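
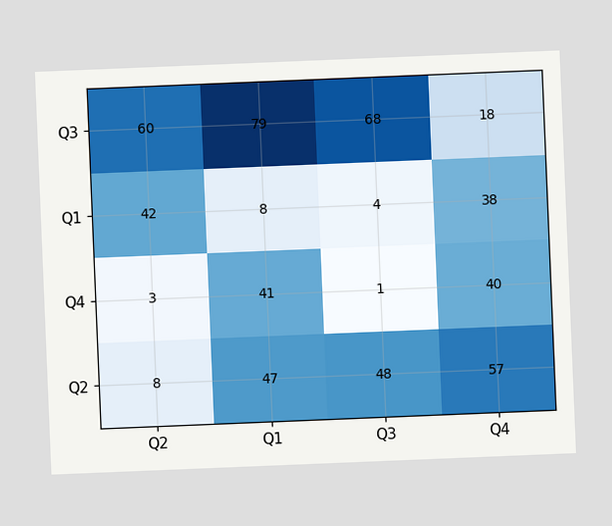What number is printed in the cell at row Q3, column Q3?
68

The chart is tilted about 2° counter-clockwise. The (Q3, Q3) cell reads 68.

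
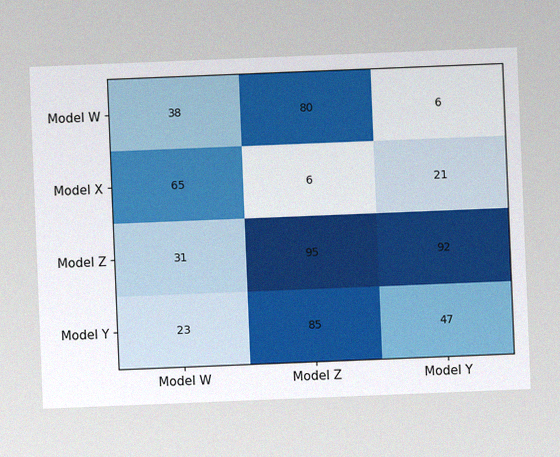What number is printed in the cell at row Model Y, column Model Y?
47

The chart is tilted about 2° counter-clockwise, with some photo noise. The (Model Y, Model Y) cell reads 47.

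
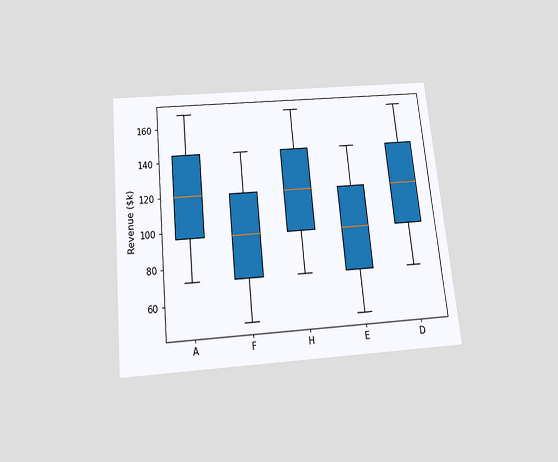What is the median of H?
$120k

The chart is tilted about 6° counter-clockwise and viewed slightly from below. The median line in the H box sits at $120k.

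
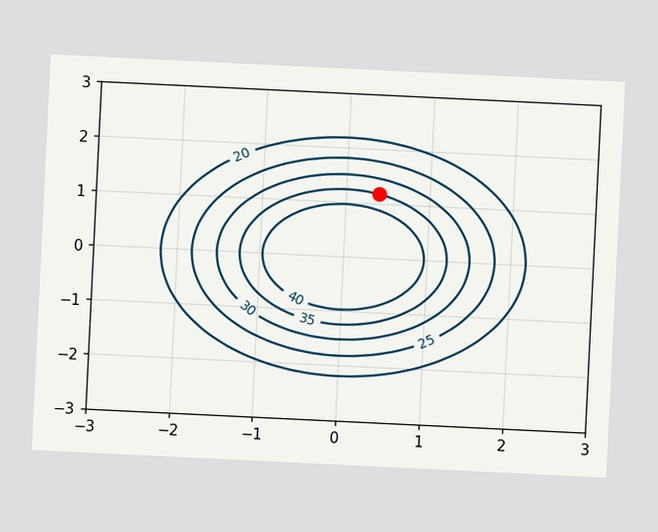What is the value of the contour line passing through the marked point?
The chart is tilted about 3° clockwise. The marked point sits on the contour labelled 35.

35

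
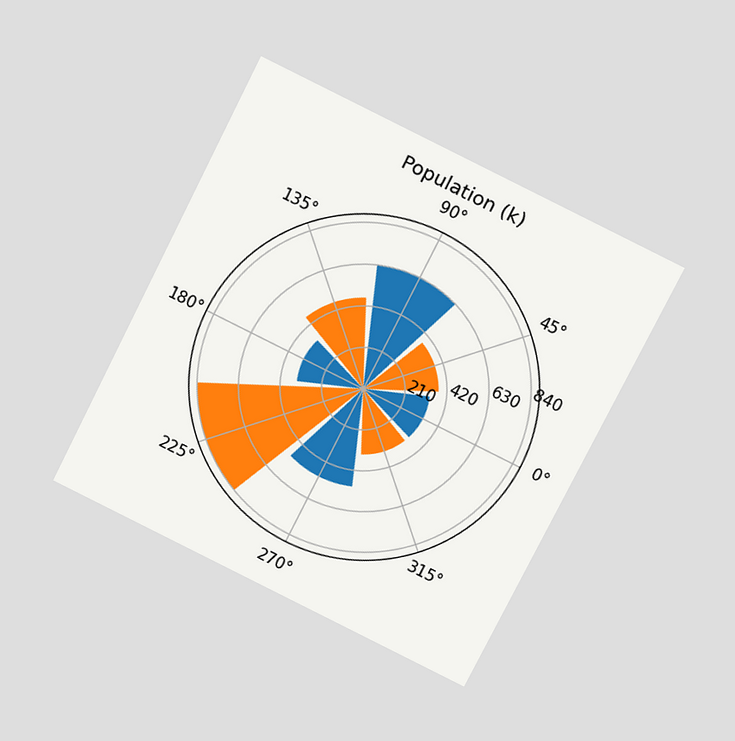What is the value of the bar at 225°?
The chart is tilted about 27° clockwise and viewed slightly from above. The bar at 225° reaches 840k on the radial axis.

840k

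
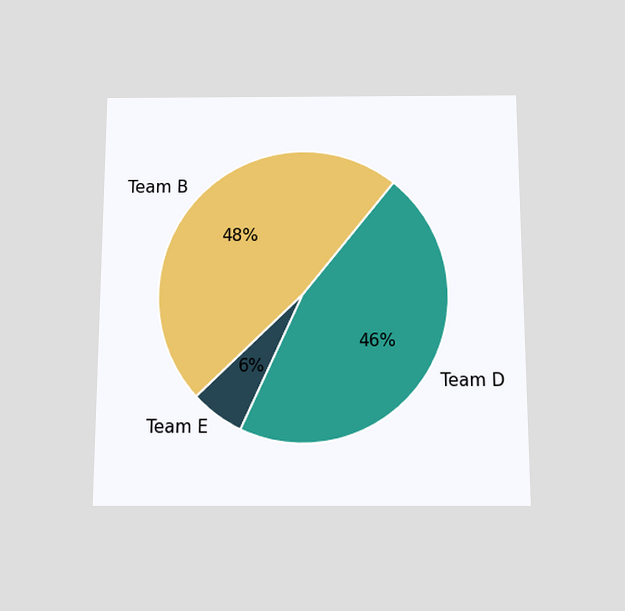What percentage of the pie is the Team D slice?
46%

The chart is viewed slightly from below. The Team D slice takes up 46% of the pie.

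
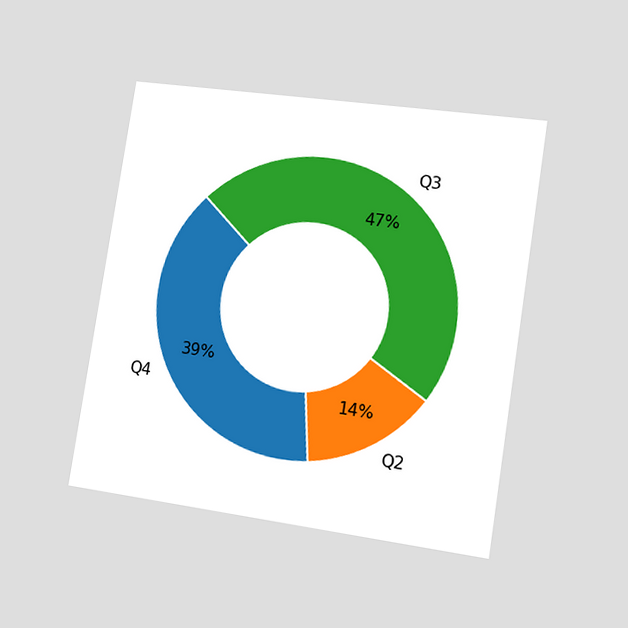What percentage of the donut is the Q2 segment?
The chart is tilted about 9° clockwise and viewed slightly from the right. The Q2 segment takes up 14% of the ring.

14%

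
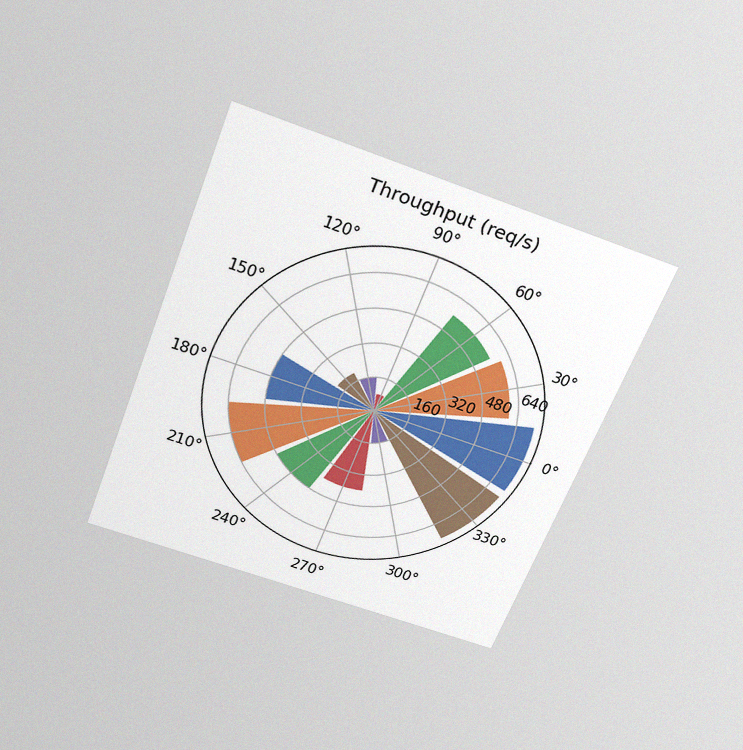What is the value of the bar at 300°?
160req/s

The chart is tilted about 21° clockwise and viewed slightly from above, with some photo noise. The bar at 300° reaches 160req/s on the radial axis.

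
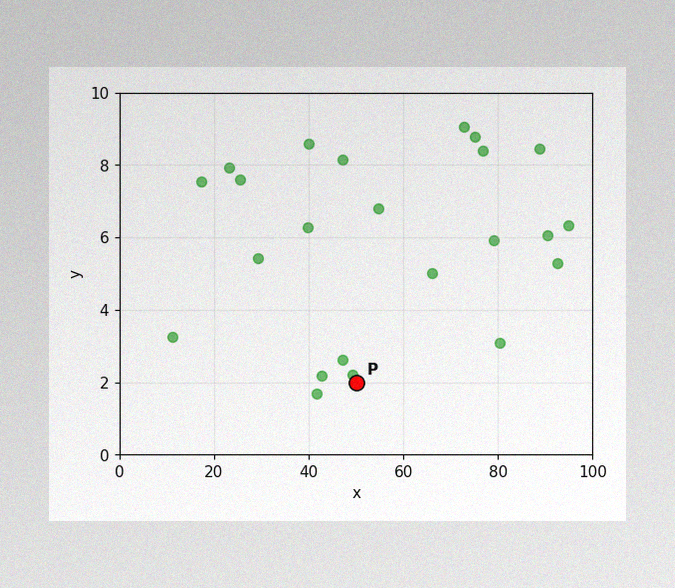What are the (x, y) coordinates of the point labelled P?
(50, 2)

The image has some photo noise and uneven lighting. Following the gridlines from P to each axis, P sits at (50, 2).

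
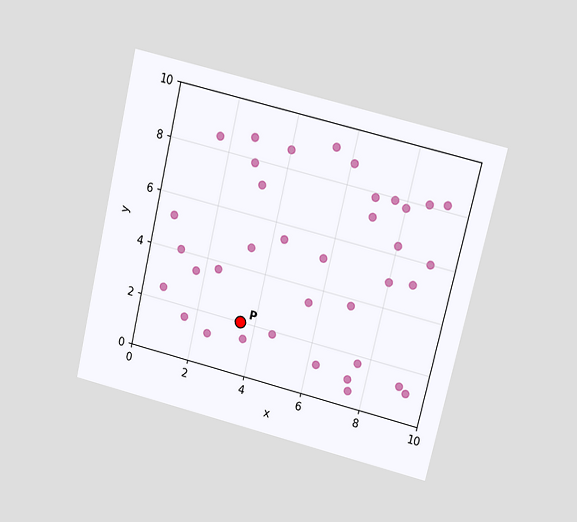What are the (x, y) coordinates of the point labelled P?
The chart is tilted about 13° clockwise and viewed at a slight angle. Following the gridlines from P to each axis, P sits at (3.5, 2).

(3.5, 2)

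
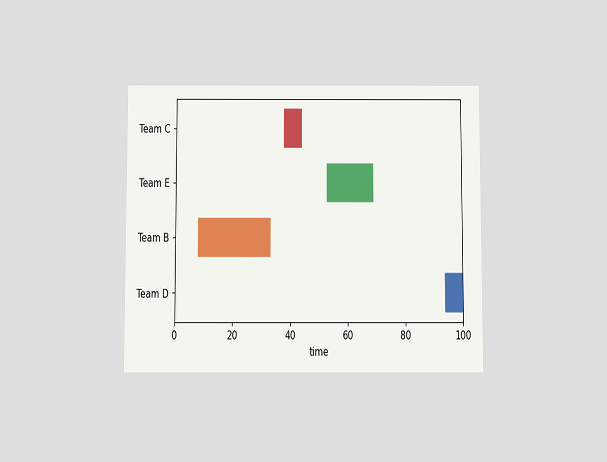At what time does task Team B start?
8

The chart is viewed slightly from below. The Team B bar begins at t=8.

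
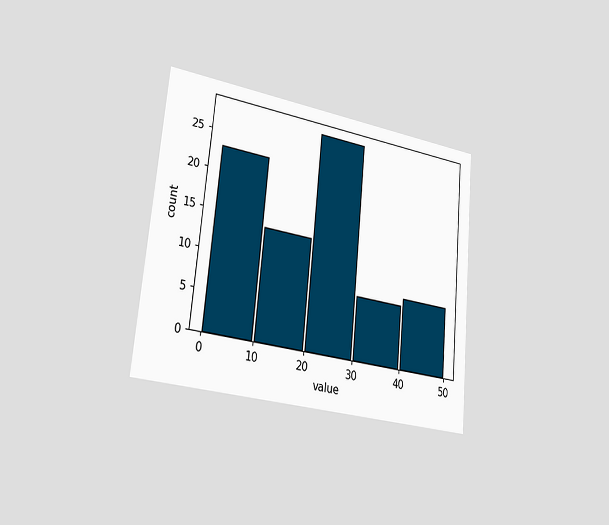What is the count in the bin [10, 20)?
The chart is tilted about 5° clockwise and viewed slightly from the left. The [10, 20) bin has height 14.

14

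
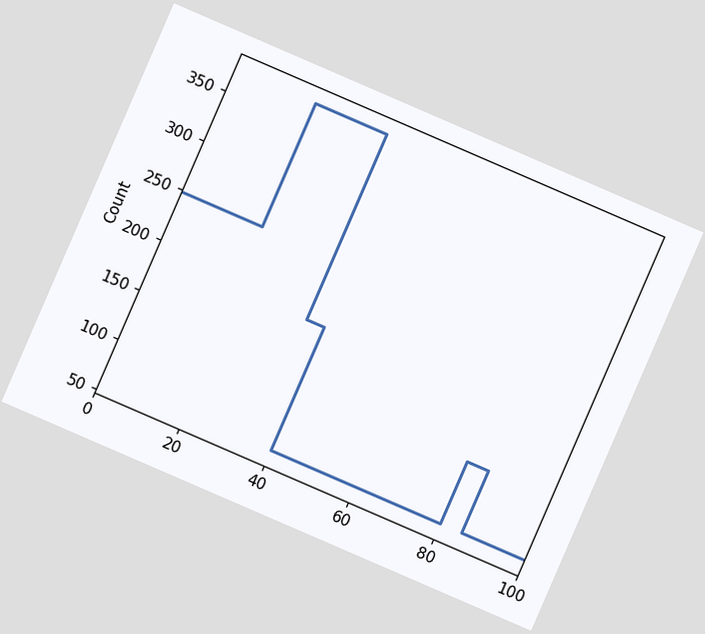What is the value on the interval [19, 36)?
372

The chart is tilted about 23° clockwise. On [19, 36) the step sits at 372.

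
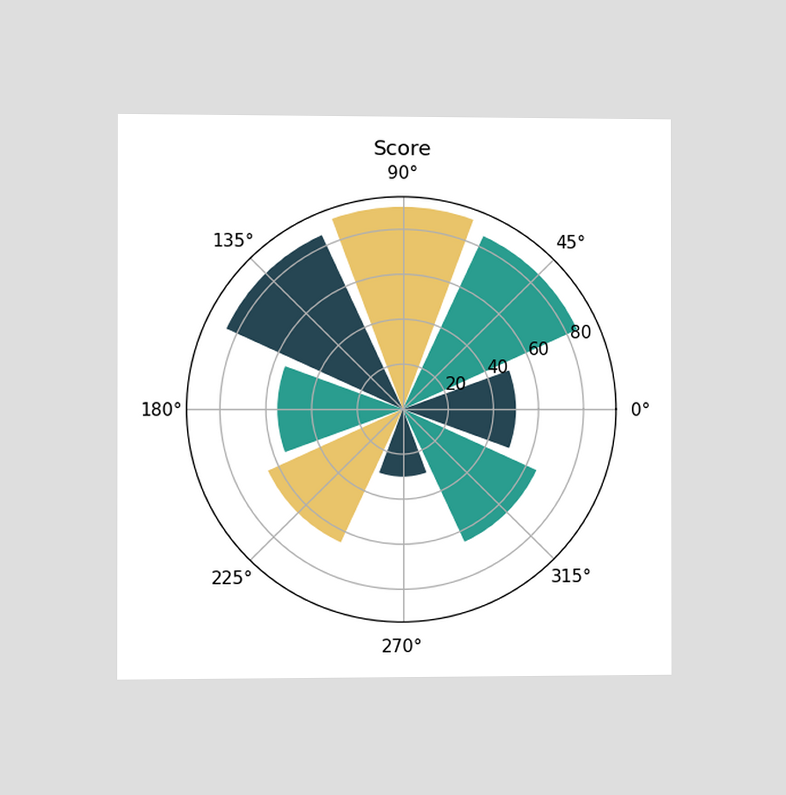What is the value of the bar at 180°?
The chart is viewed slightly from the left. The bar at 180° reaches 55 on the radial axis.

55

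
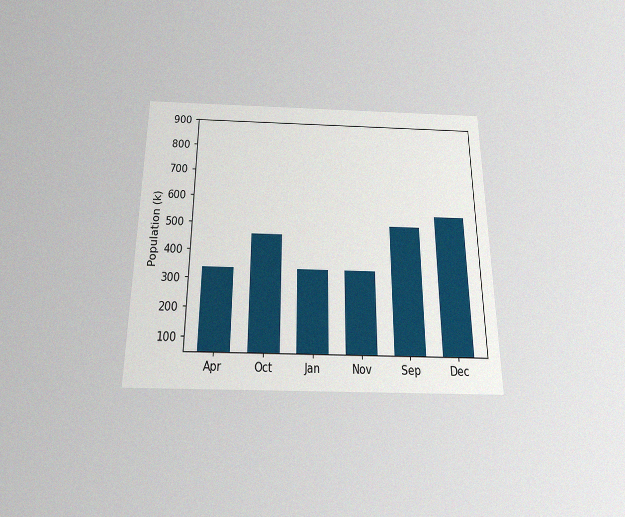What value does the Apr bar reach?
336k

The chart is viewed slightly from below, with some photo noise. Reading along the chart's y-axis, the Apr bar reaches 336k.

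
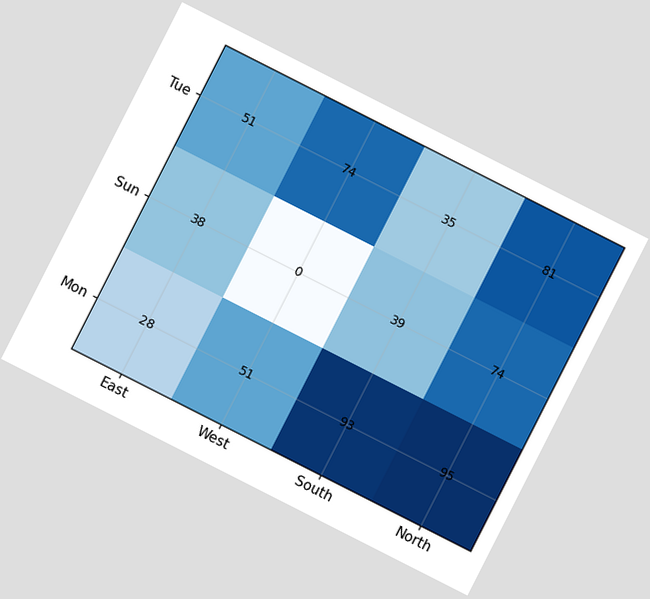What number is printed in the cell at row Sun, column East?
The chart is tilted about 27° clockwise. The (Sun, East) cell reads 38.

38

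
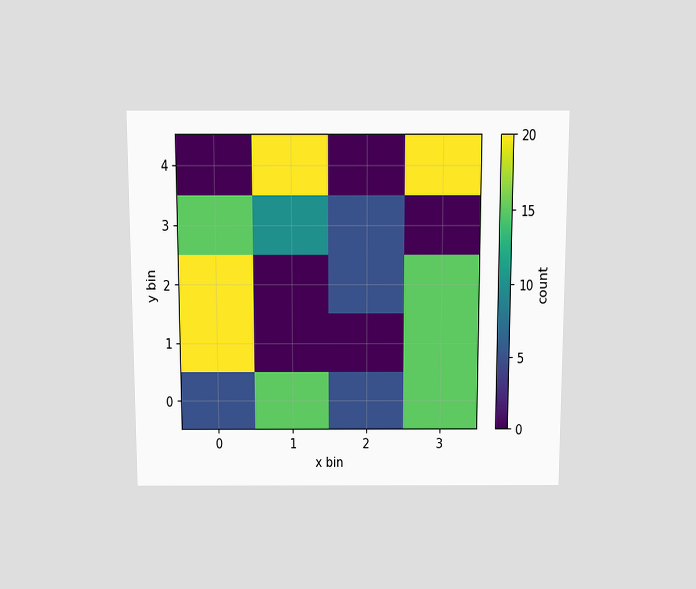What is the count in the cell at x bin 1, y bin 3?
The chart is viewed slightly from above. Matching the cell (1, 3) against the colorbar gives 10.

10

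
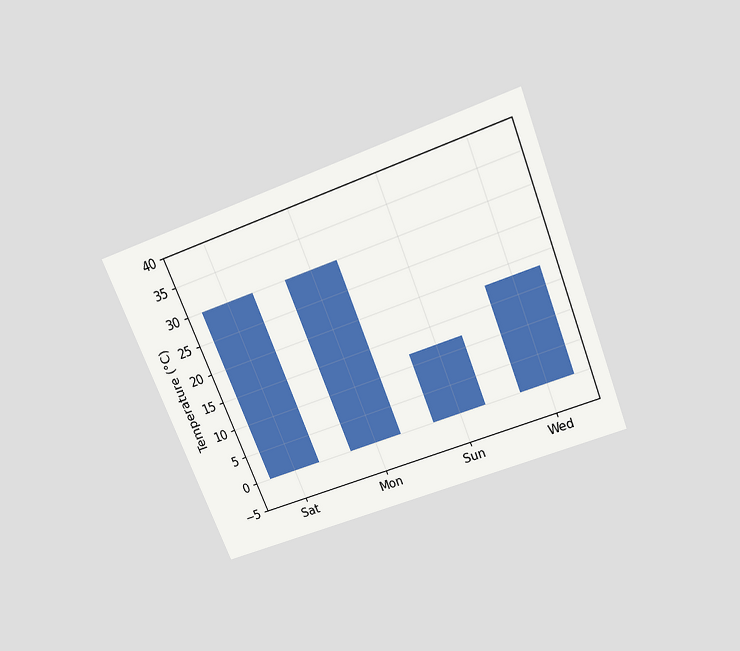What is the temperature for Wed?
The chart is tilted about 22° counter-clockwise and viewed slightly from above. Reading along the chart's y-axis, the Wed bar reaches 18°C.

18°C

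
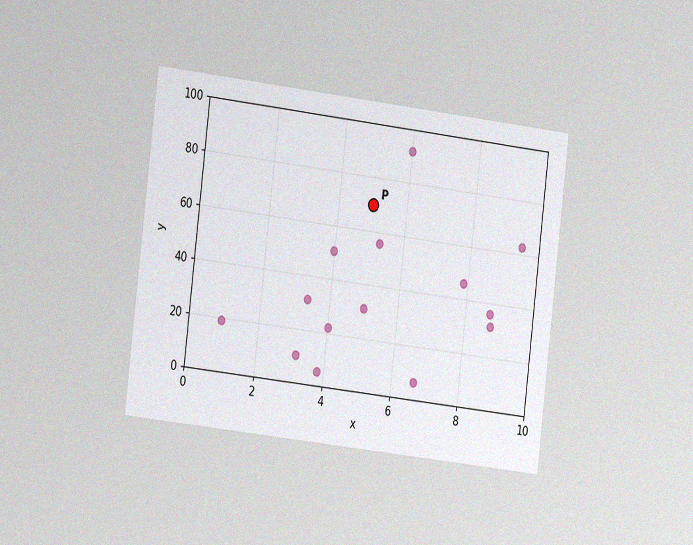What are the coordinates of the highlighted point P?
(5, 70)

The chart is tilted about 7° clockwise and viewed slightly from the left, with some photo noise. Following the gridlines from P to each axis, P sits at (5, 70).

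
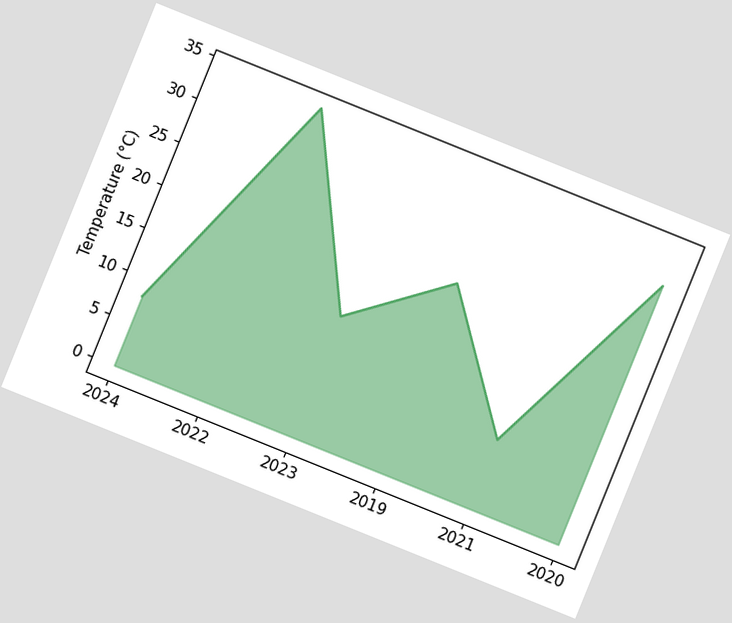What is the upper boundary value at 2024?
8°C

The chart is tilted about 22° clockwise. At 2024 the upper boundary is at 8°C.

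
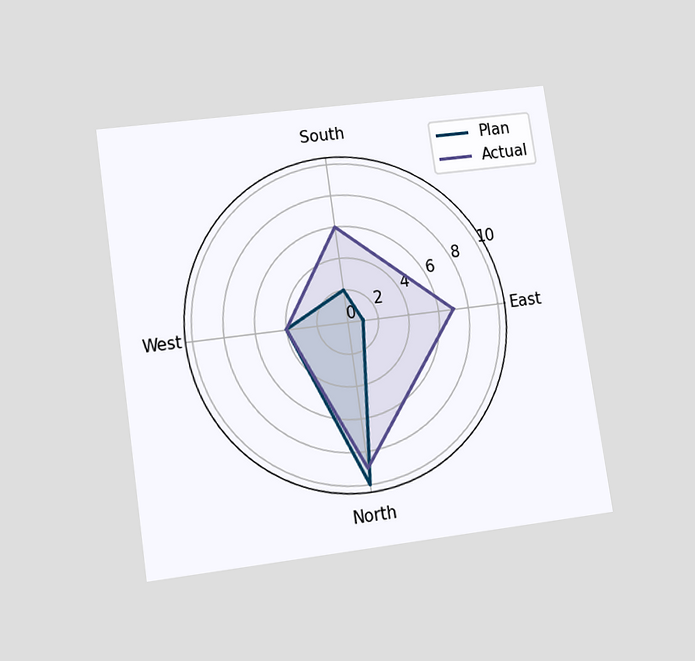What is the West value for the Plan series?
4

The chart is tilted about 8° counter-clockwise and viewed slightly from below. On the West axis, Plan reaches 4.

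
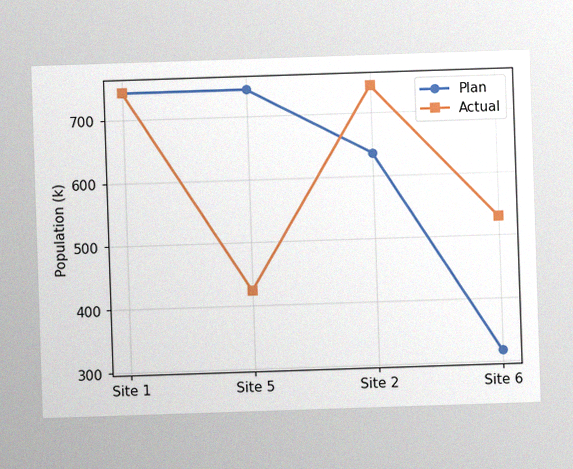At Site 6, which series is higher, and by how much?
The image has some photo noise and uneven lighting. At Site 6, Actual sits above the other line by 212k.

Actual, by 212k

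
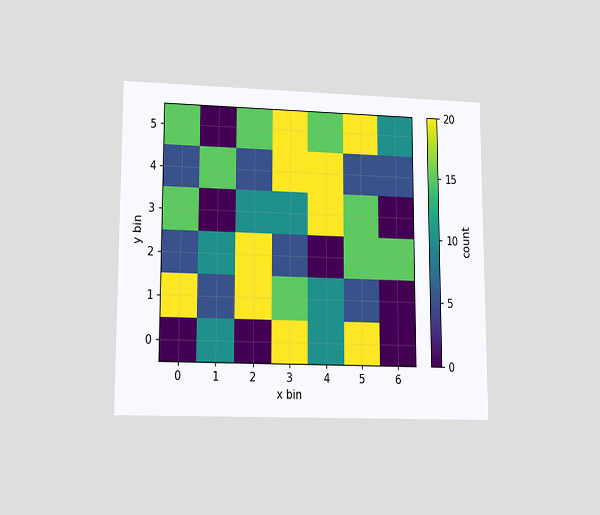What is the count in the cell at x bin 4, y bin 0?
The chart is viewed at a slight angle. Matching the cell (4, 0) against the colorbar gives 10.

10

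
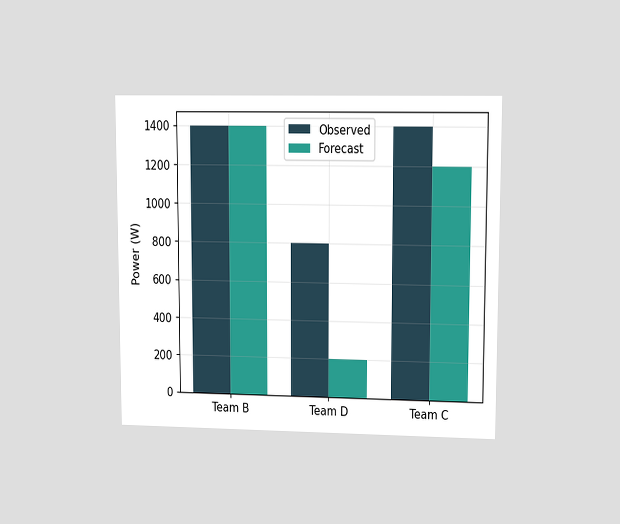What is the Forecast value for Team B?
The chart is viewed at a slight angle. The Forecast bar at Team B reaches 1400W on the y-axis.

1400W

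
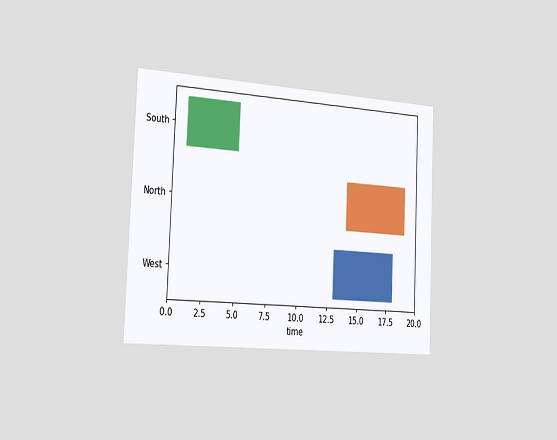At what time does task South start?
1

The chart is tilted about 2° clockwise and viewed slightly from the left. The South bar begins at t=1.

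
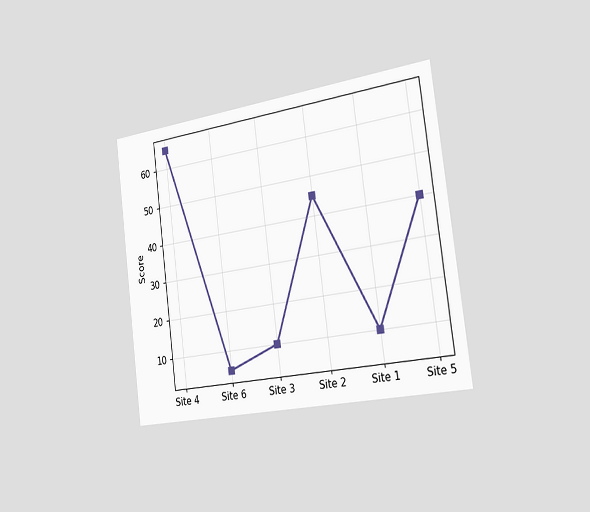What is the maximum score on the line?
The chart is tilted about 7° counter-clockwise and viewed slightly from the right. The highest point is at Site 4, and reading across to the y-axis gives 65.

65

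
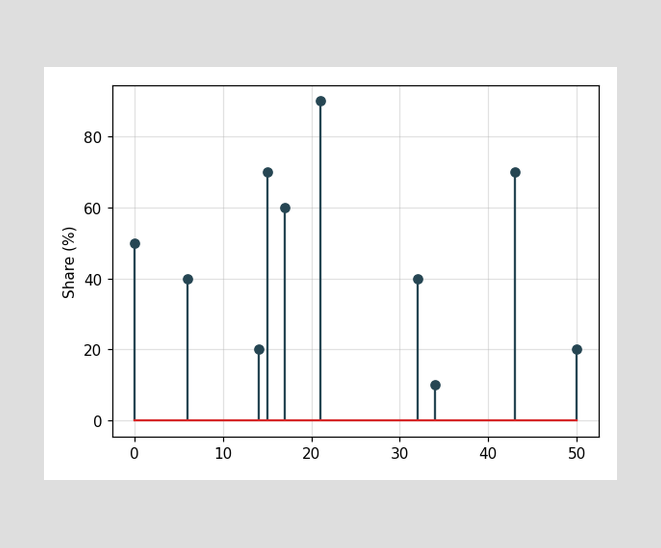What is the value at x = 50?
The stem at x=50 reaches 20%.

20%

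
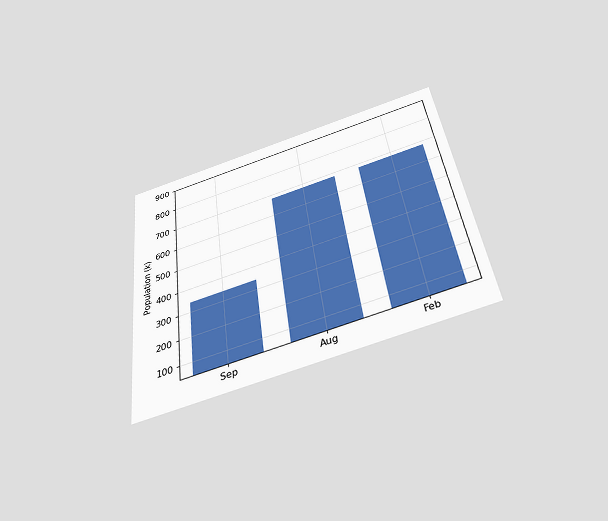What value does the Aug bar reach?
The chart is tilted about 7° counter-clockwise and viewed slightly from below. Reading along the chart's y-axis, the Aug bar reaches 680k.

680k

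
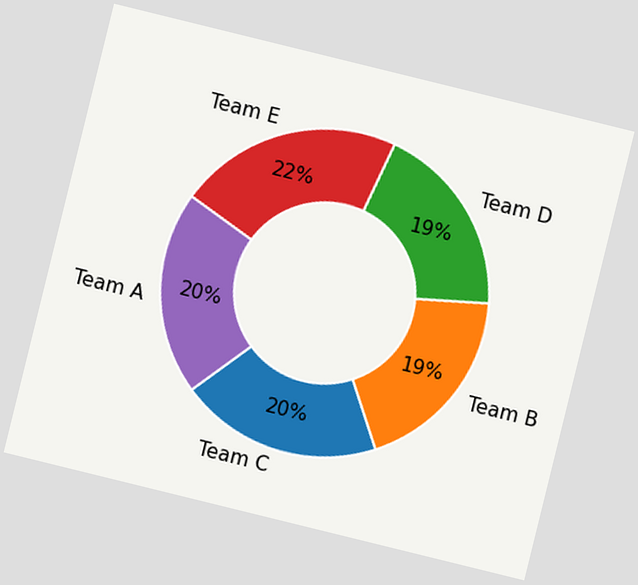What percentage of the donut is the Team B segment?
19%

The chart is tilted about 14° clockwise. The Team B segment takes up 19% of the ring.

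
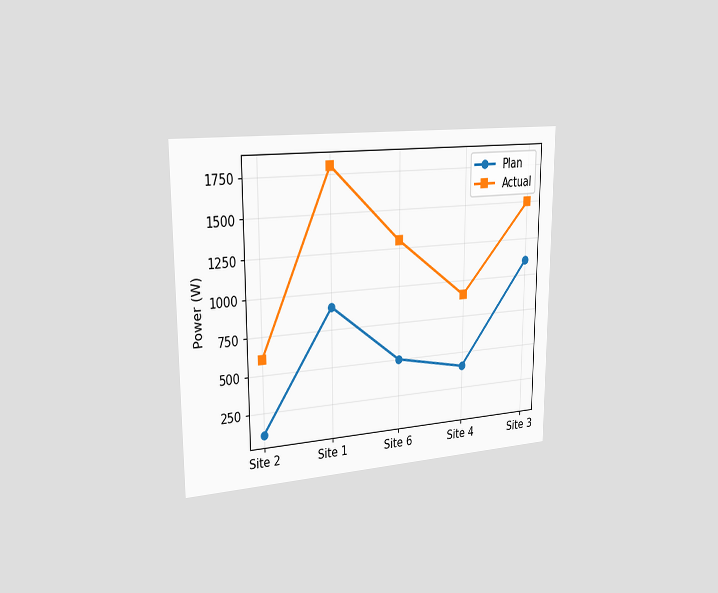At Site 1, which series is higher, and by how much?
Actual, by 900W

The chart is viewed slightly from the left. At Site 1, Actual sits above the other line by 900W.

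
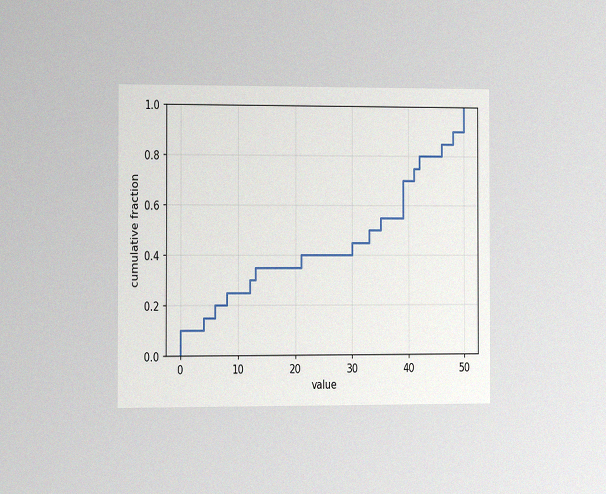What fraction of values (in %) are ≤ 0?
The chart is viewed at a slight angle, with some photo noise. At x=0 the ECDF step is at 10%.

10%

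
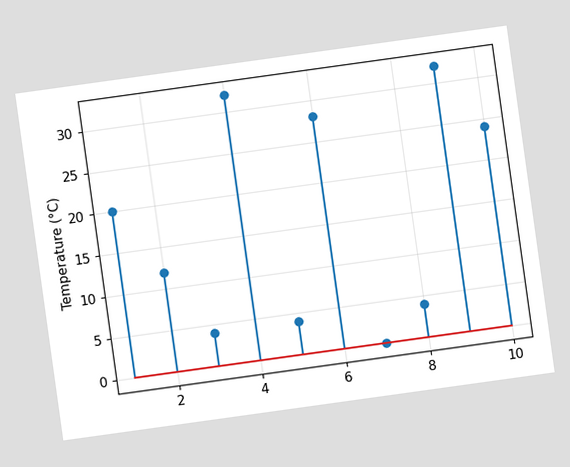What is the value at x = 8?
The chart is tilted about 8° counter-clockwise. The stem at x=8 reaches 4°C.

4°C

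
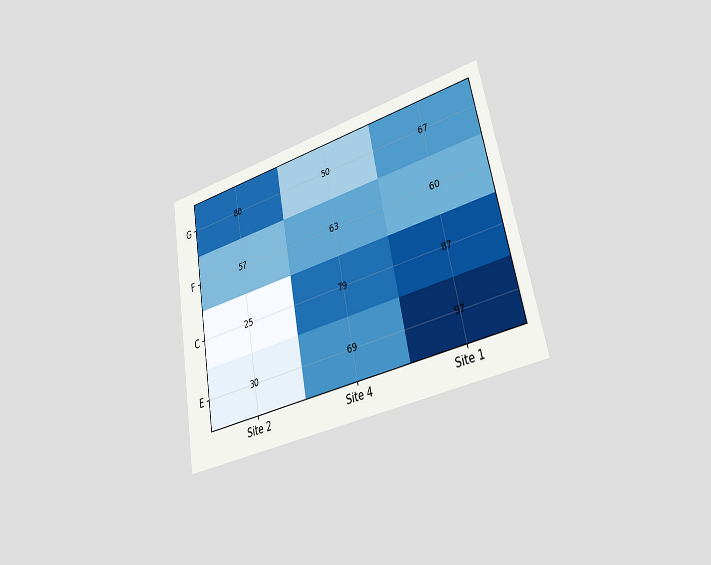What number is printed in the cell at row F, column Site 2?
The chart is tilted about 11° counter-clockwise and viewed slightly from the right. The (F, Site 2) cell reads 57.

57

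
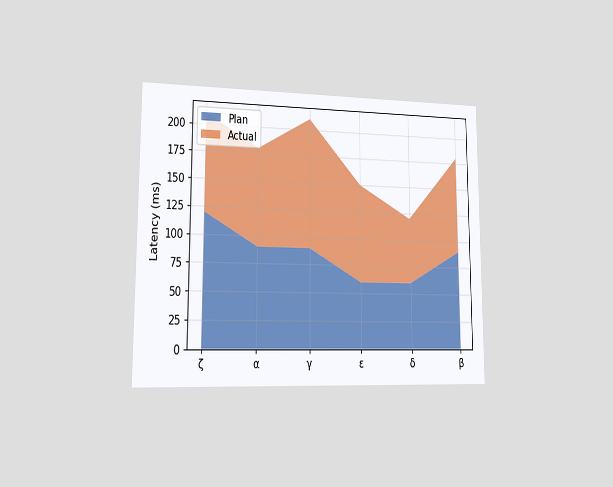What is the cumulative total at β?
The chart is viewed slightly from the left. The stacked total at β reaches 180ms.

180ms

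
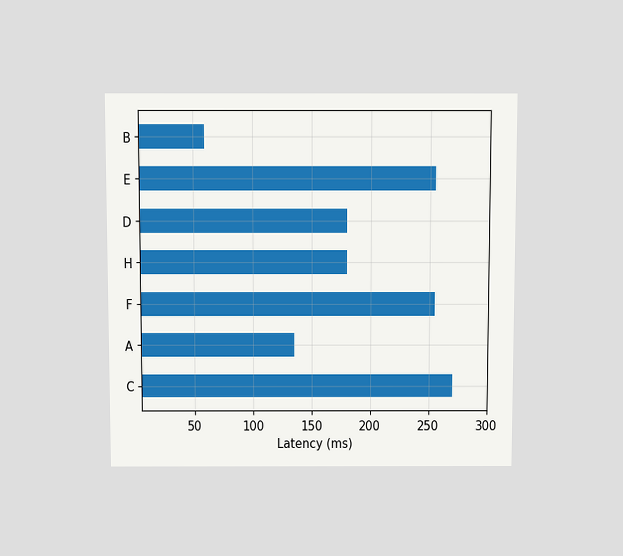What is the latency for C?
The chart is viewed slightly from above. Reading along the chart's x-axis, the C bar reaches 270ms.

270ms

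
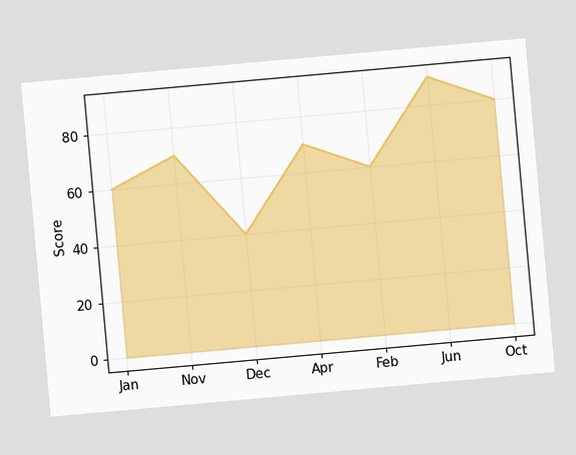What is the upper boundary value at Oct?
80

The chart is tilted about 5° counter-clockwise. At Oct the upper boundary is at 80.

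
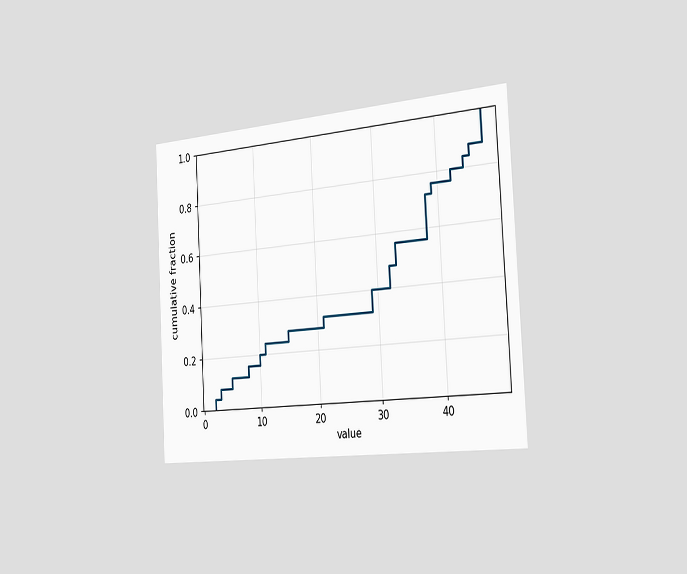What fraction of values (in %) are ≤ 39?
The chart is tilted about 3° counter-clockwise and viewed slightly from the right. At x=39 the ECDF step is at 76%.

76%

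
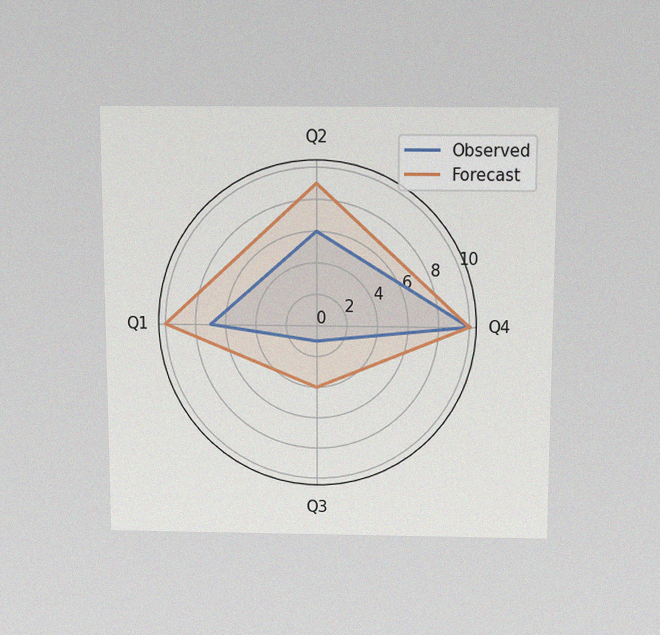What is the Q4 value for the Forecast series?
10

The chart is viewed slightly from above, with some photo noise. On the Q4 axis, Forecast reaches 10.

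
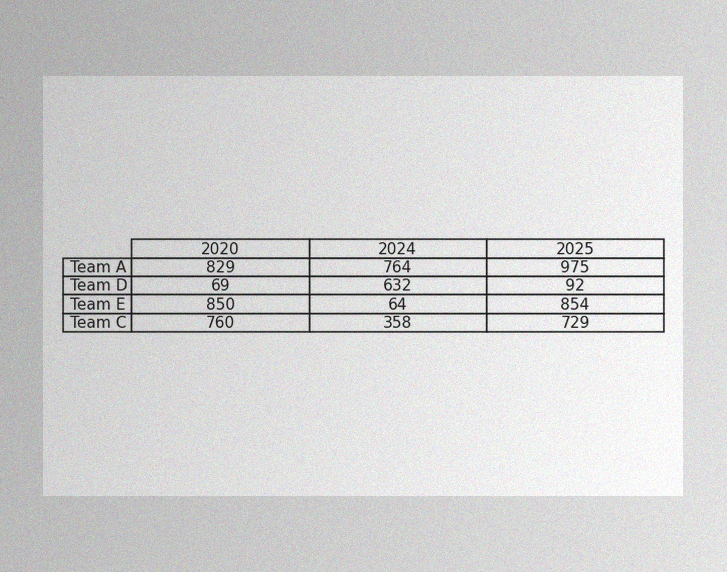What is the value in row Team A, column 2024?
The image has some photo noise and uneven lighting. The (Team A, 2024) cell reads 764.

764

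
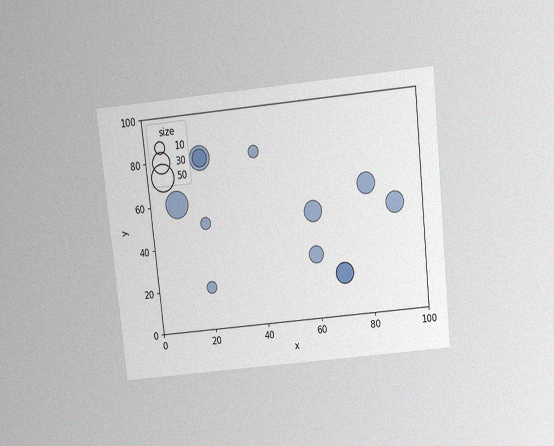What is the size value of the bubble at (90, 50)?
The chart is tilted about 6° counter-clockwise and viewed slightly from above, with some photo noise. Matching the bubble at (90, 50) against the size legend gives 30.

30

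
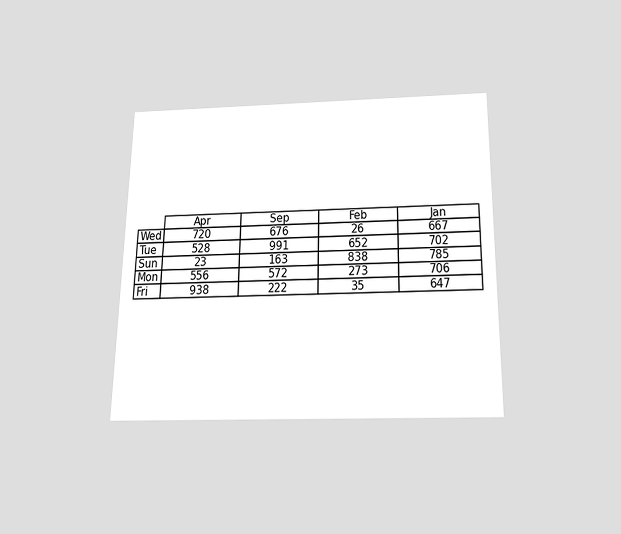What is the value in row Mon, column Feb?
273

The chart is viewed slightly from below. The (Mon, Feb) cell reads 273.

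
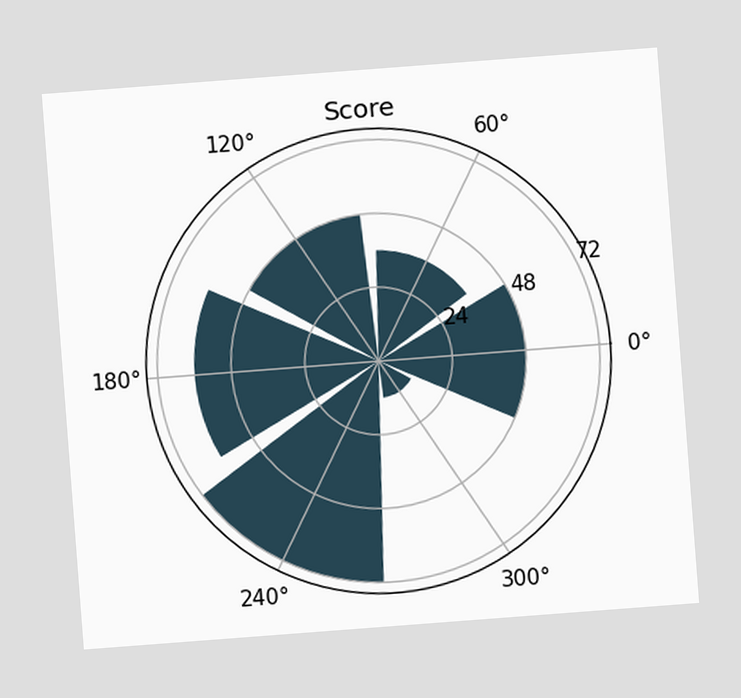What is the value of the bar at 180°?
The chart is tilted about 4° counter-clockwise. The bar at 180° reaches 60 on the radial axis.

60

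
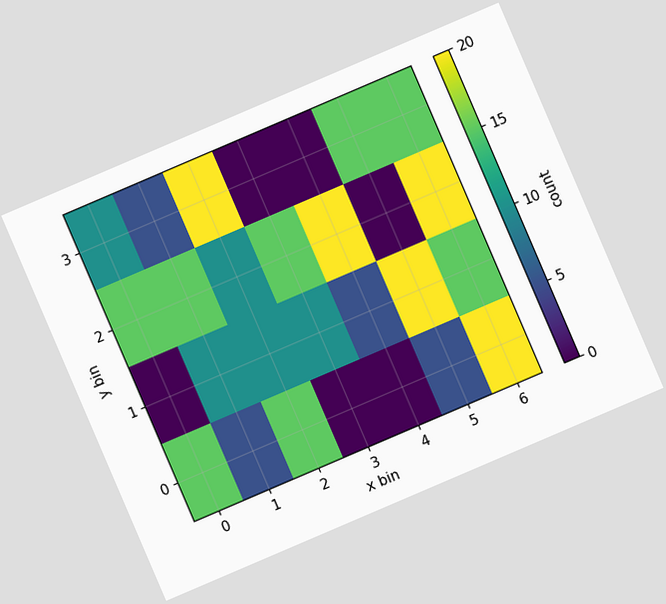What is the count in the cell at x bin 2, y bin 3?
The chart is tilted about 23° counter-clockwise. Matching the cell (2, 3) against the colorbar gives 20.

20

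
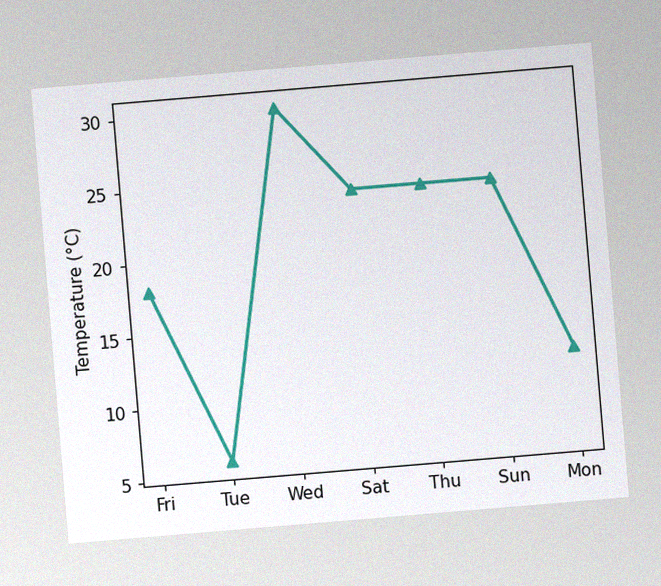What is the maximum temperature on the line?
30°C

The chart is tilted about 5° counter-clockwise, with some photo noise. The highest point is at Wed, and reading across to the y-axis gives 30°C.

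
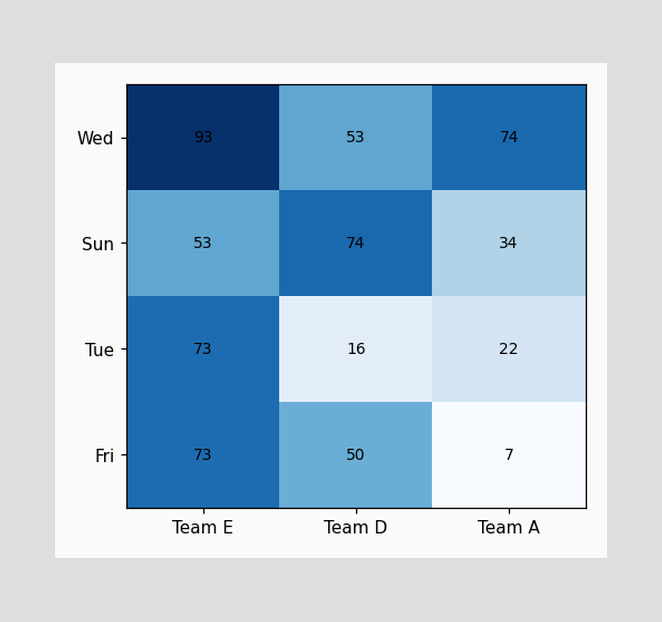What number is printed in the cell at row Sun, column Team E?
53

The (Sun, Team E) cell reads 53.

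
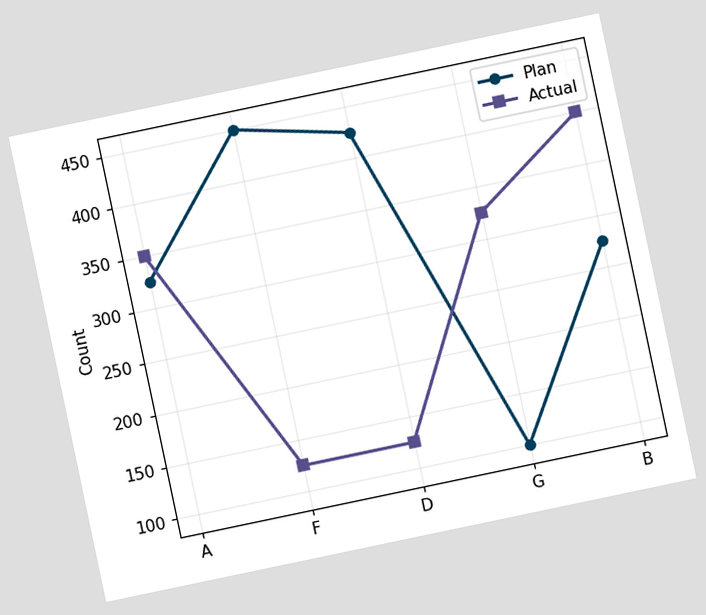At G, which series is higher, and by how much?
The chart is tilted about 12° counter-clockwise. At G, Actual sits above the other line by 225.

Actual, by 225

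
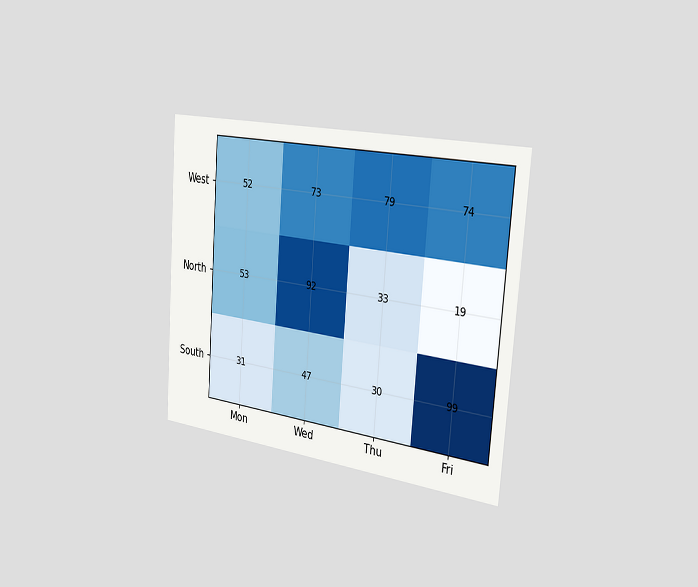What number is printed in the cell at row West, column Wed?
73

The chart is tilted about 4° clockwise and viewed slightly from the right. The (West, Wed) cell reads 73.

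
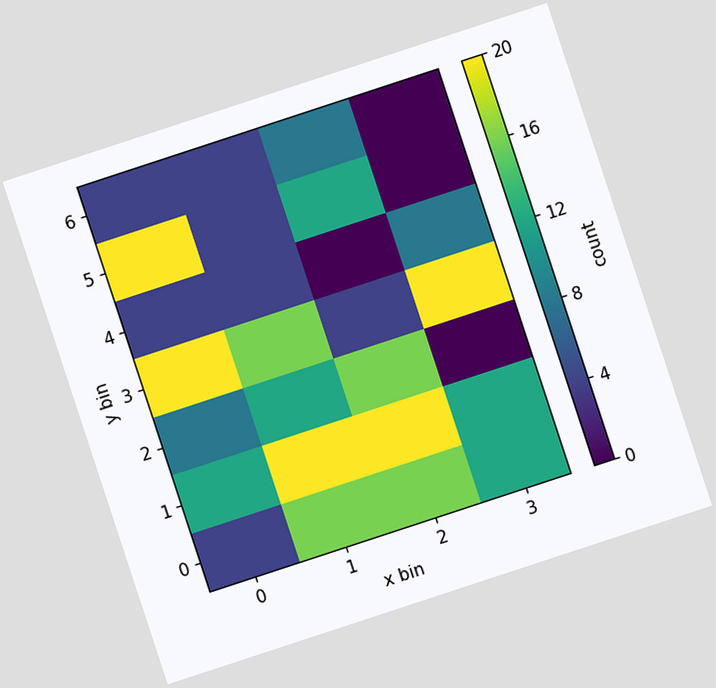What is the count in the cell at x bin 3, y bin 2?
The chart is tilted about 18° counter-clockwise. Matching the cell (3, 2) against the colorbar gives 0.

0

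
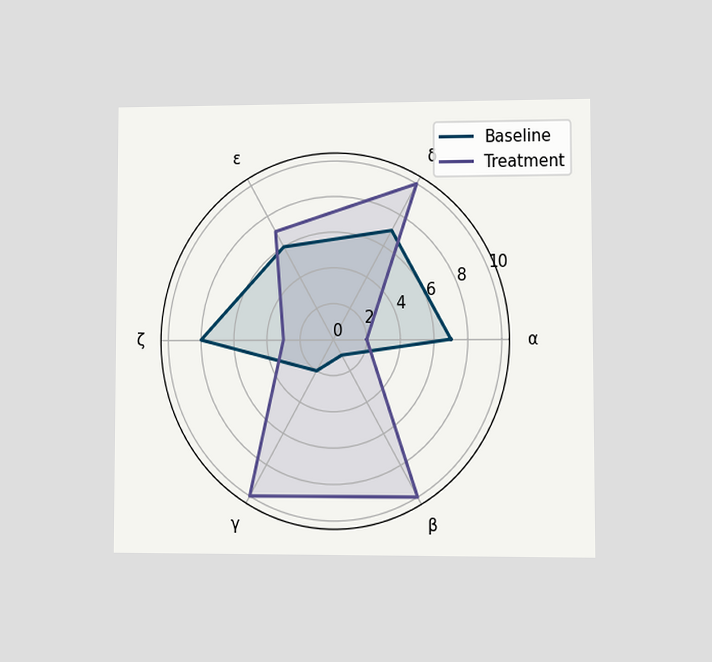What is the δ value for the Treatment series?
10

The chart is viewed at a slight angle. On the δ axis, Treatment reaches 10.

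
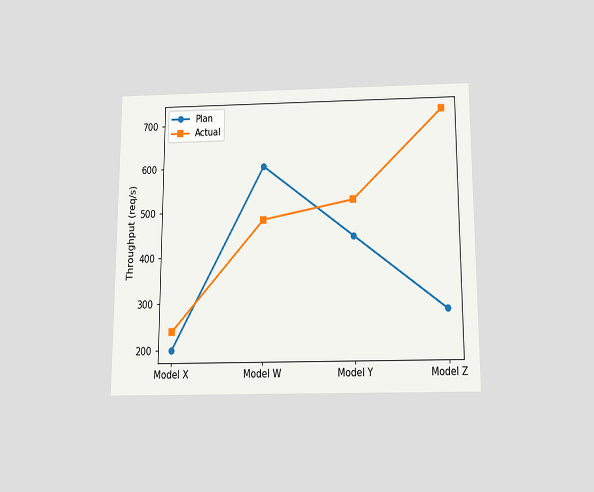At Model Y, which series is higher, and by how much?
The chart is viewed slightly from below. At Model Y, Actual sits above the other line by 80req/s.

Actual, by 80req/s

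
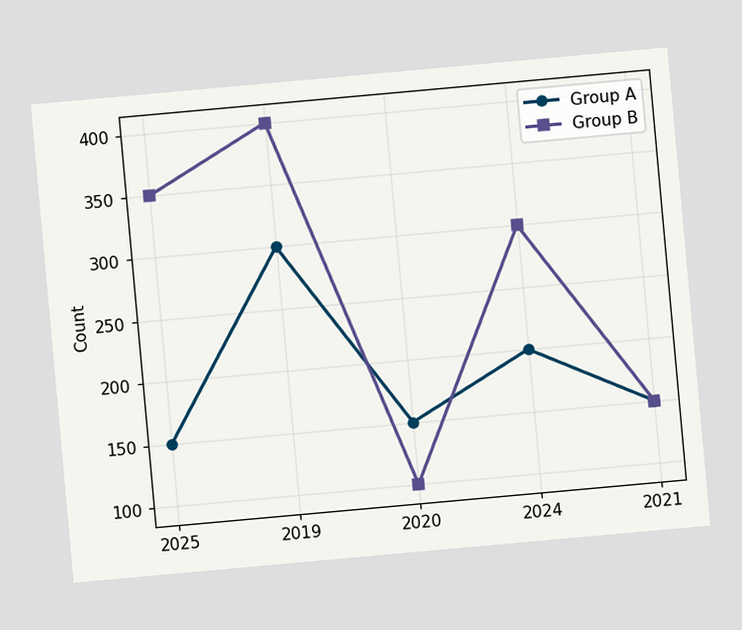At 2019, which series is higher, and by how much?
Group B, by 100

The chart is tilted about 5° counter-clockwise. At 2019, Group B sits above the other line by 100.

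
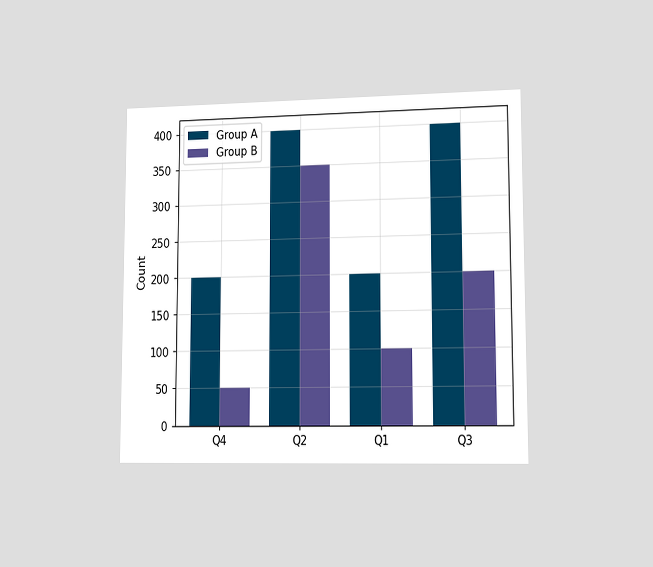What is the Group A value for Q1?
200

The chart is viewed slightly from the right. The Group A bar at Q1 reaches 200 on the y-axis.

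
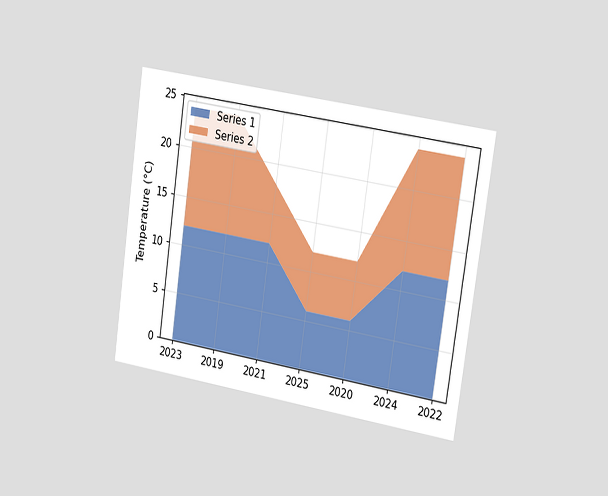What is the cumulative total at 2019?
The chart is tilted about 8° clockwise and viewed slightly from the right. The stacked total at 2019 reaches 24°C.

24°C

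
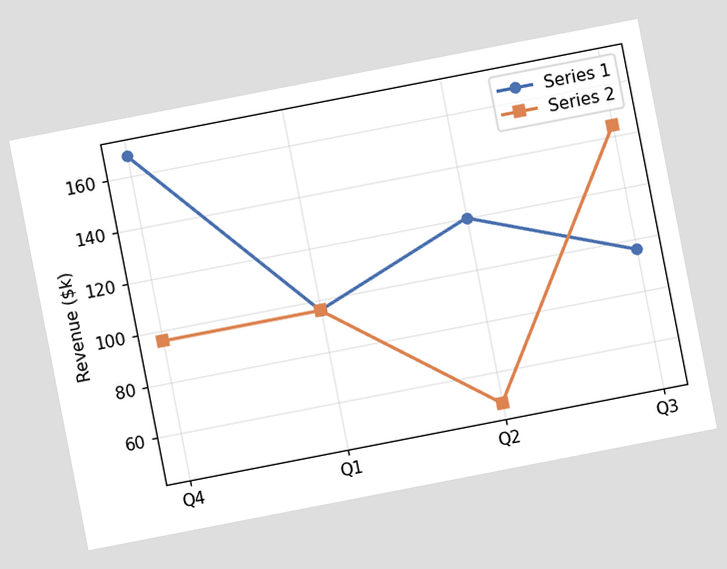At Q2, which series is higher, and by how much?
The chart is tilted about 11° counter-clockwise. At Q2, Series 1 sits above the other line by $72k.

Series 1, by $72k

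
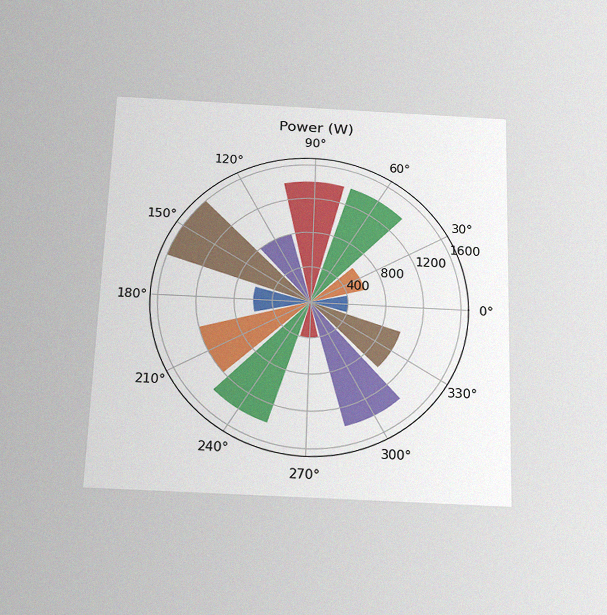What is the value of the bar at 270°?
400W

The chart is viewed slightly from below, with some photo noise. The bar at 270° reaches 400W on the radial axis.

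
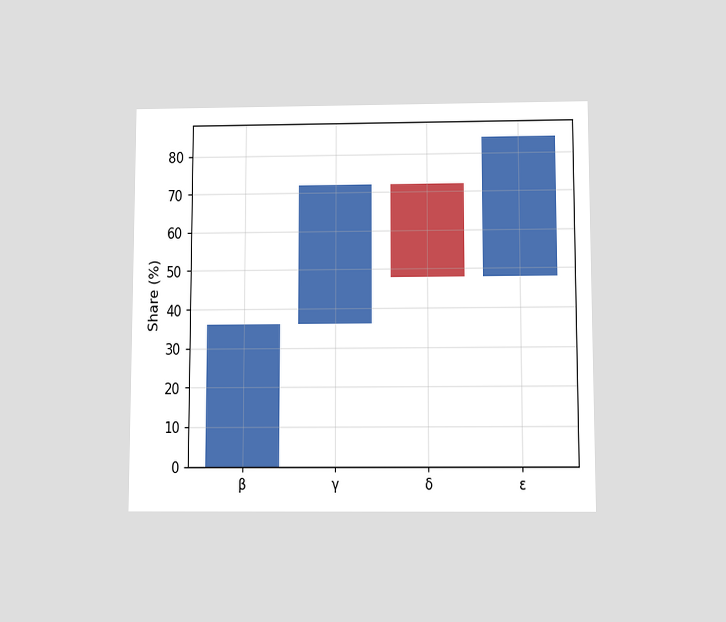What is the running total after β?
The chart is viewed slightly from below. After β the running total reaches 36%.

36%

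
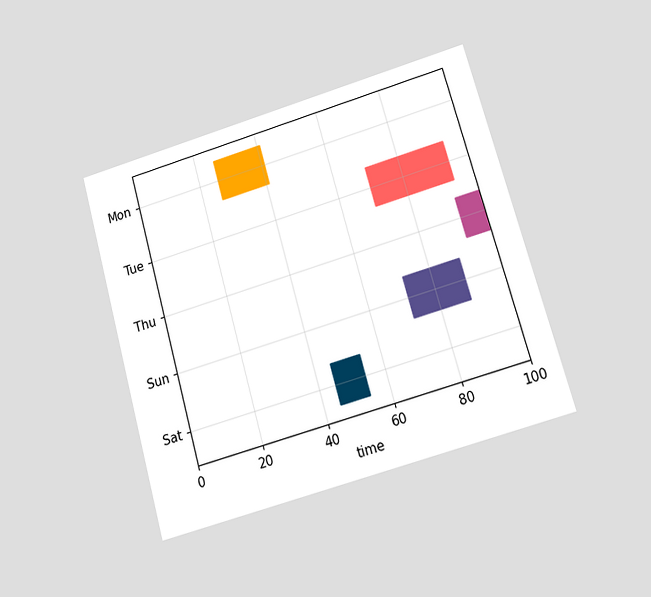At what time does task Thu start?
The chart is tilted about 16° counter-clockwise and viewed at a slight angle. The Thu bar begins at t=93.

93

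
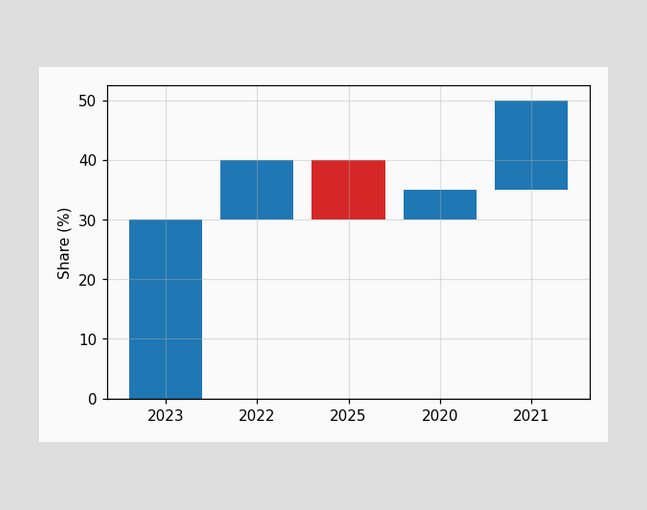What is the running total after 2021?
After 2021 the running total reaches 50%.

50%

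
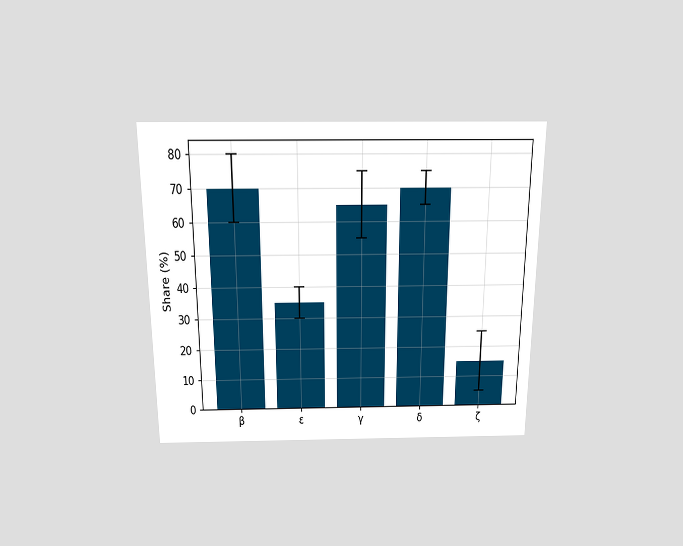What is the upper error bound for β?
80%

The chart is viewed slightly from above. The β bar's upper whisker reaches 80%.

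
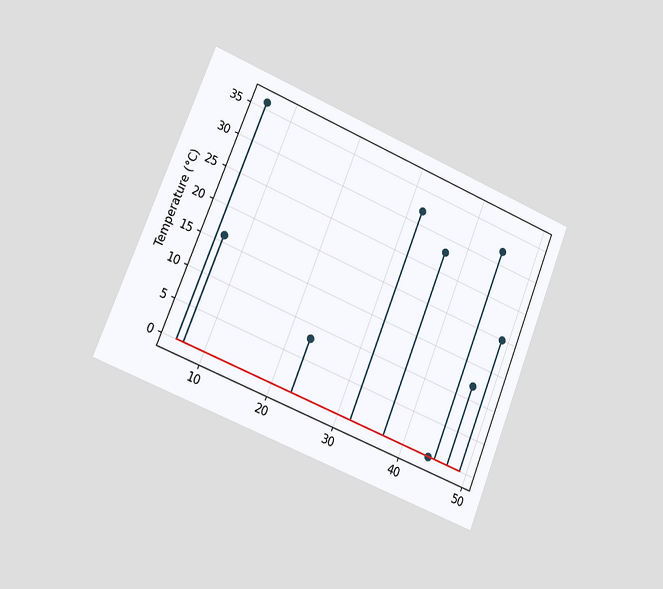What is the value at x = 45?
The chart is tilted about 22° clockwise and viewed slightly from the left. The stem at x=45 reaches 32°C.

32°C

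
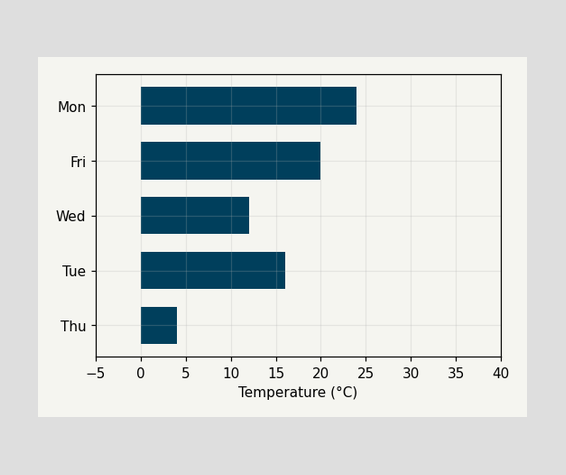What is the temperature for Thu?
Reading along the chart's x-axis, the Thu bar reaches 4°C.

4°C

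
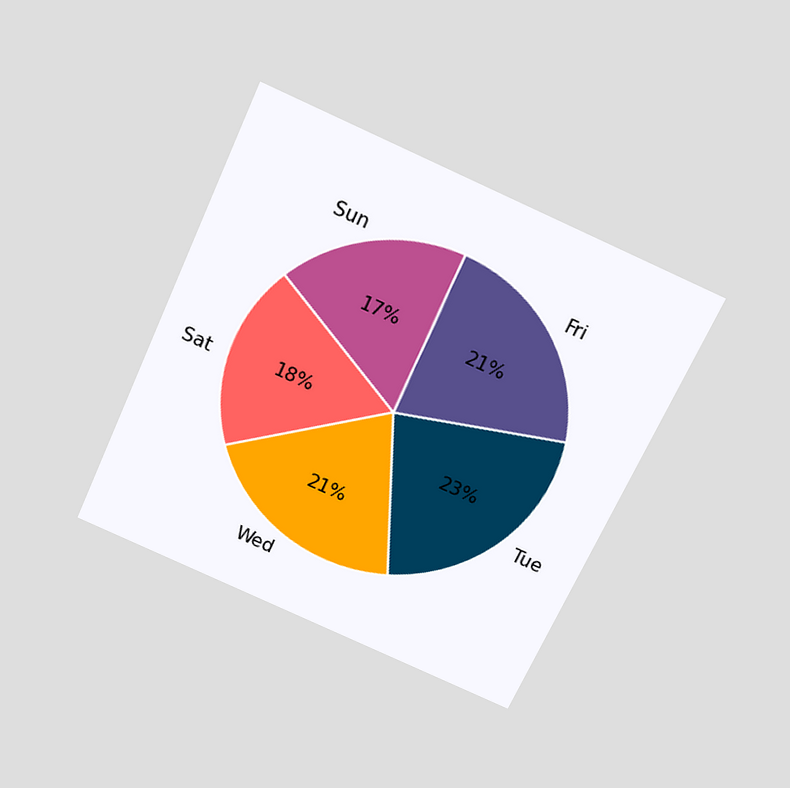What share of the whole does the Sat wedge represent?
The chart is tilted about 24° clockwise and viewed slightly from above. The Sat slice takes up 18% of the pie.

18%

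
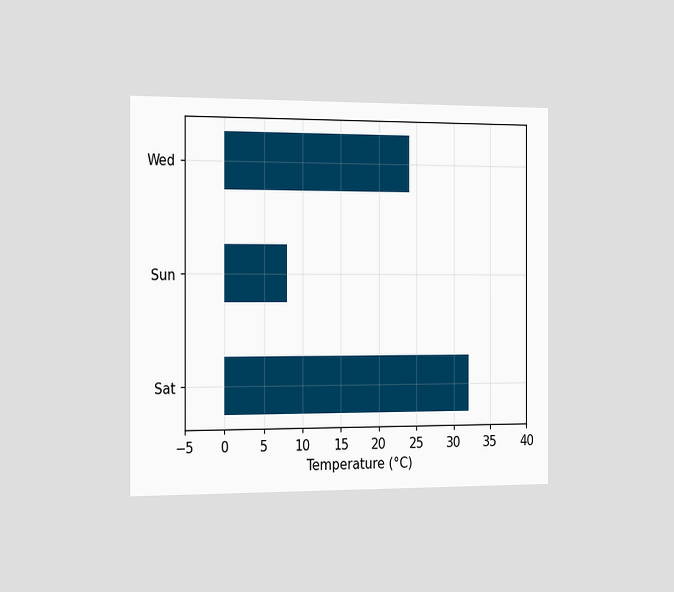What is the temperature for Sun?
8°C

The chart is viewed slightly from the left. Reading along the chart's x-axis, the Sun bar reaches 8°C.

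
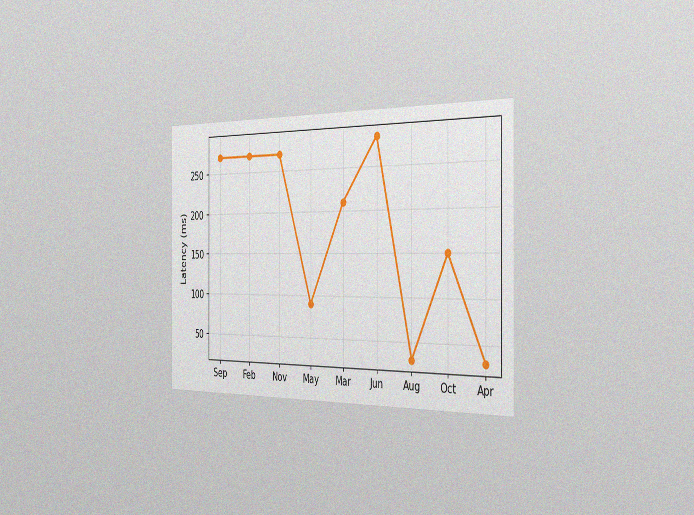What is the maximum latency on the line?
285ms

The chart is viewed slightly from the right, with some photo noise. The highest point is at Jun, and reading across to the y-axis gives 285ms.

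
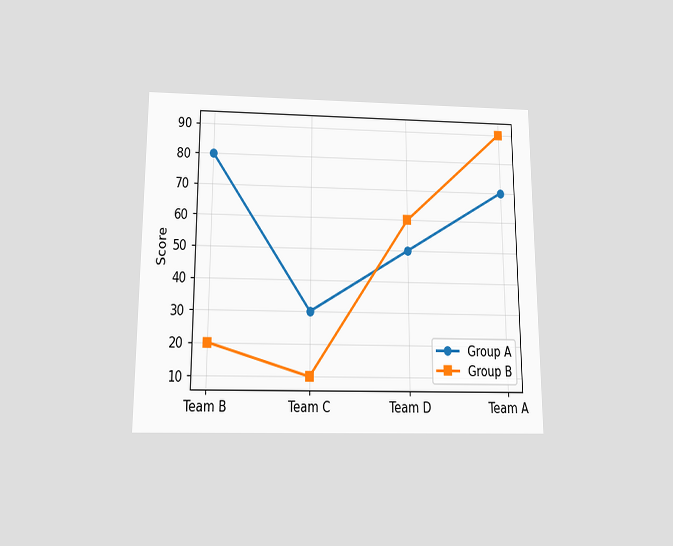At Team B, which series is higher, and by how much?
The chart is viewed slightly from below. At Team B, Group A sits above the other line by 60.

Group A, by 60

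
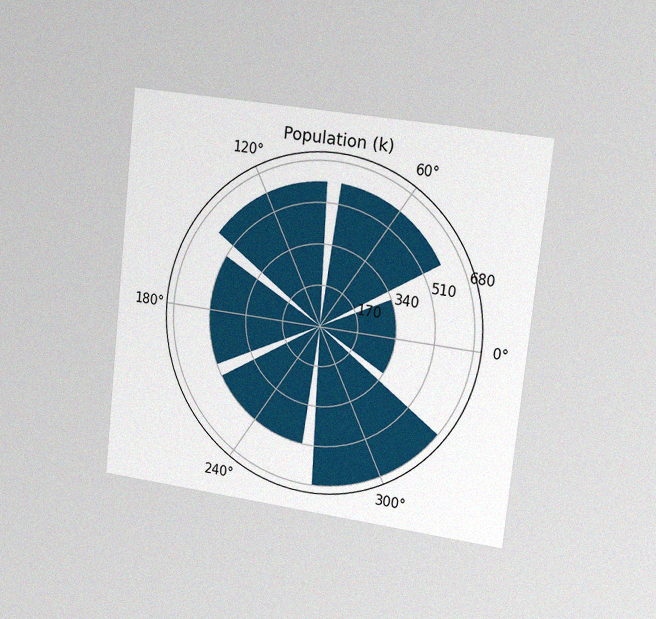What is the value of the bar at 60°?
The chart is tilted about 6° clockwise and viewed slightly from the right, with some photo noise. The bar at 60° reaches 595k on the radial axis.

595k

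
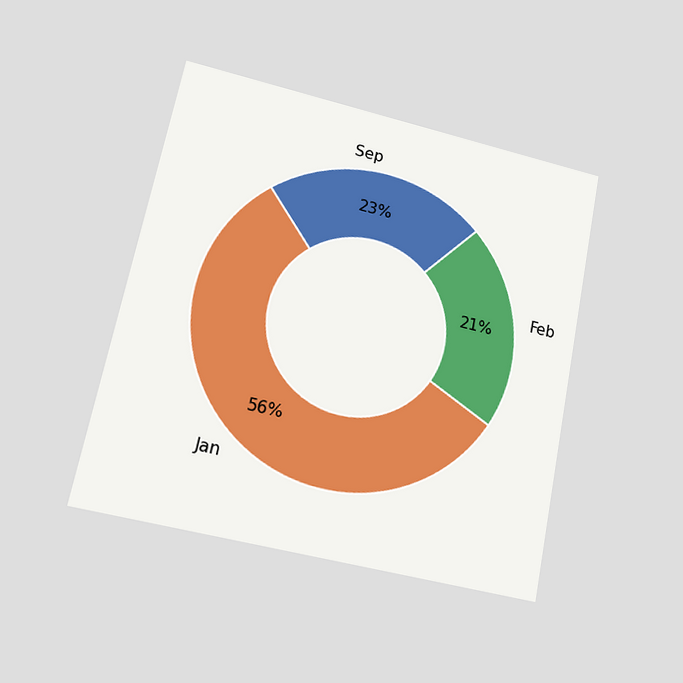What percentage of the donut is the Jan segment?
56%

The chart is tilted about 11° clockwise and viewed at a slight angle. The Jan segment takes up 56% of the ring.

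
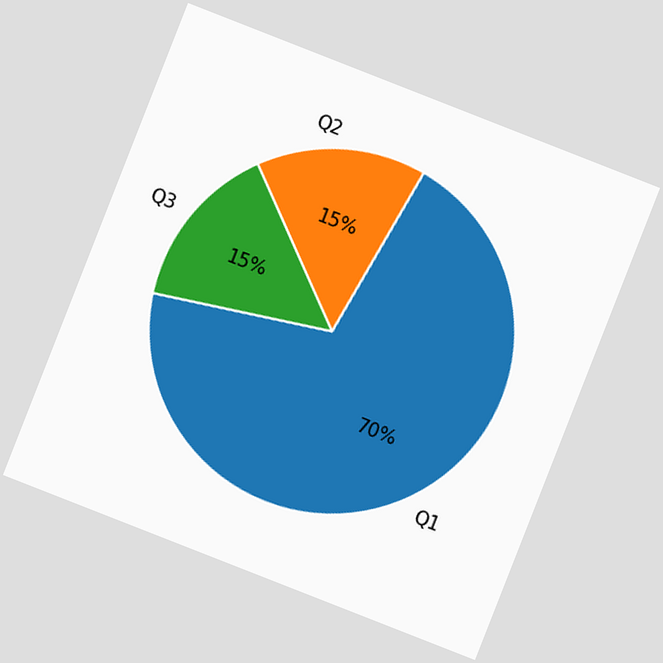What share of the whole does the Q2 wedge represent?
15%

The chart is tilted about 21° clockwise. The Q2 slice takes up 15% of the pie.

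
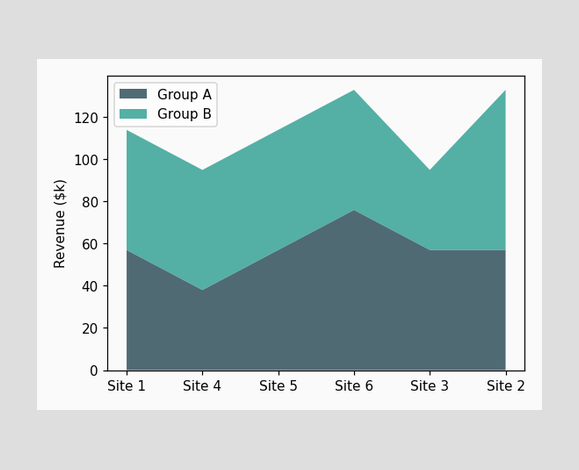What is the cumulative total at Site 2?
$133k

The stacked total at Site 2 reaches $133k.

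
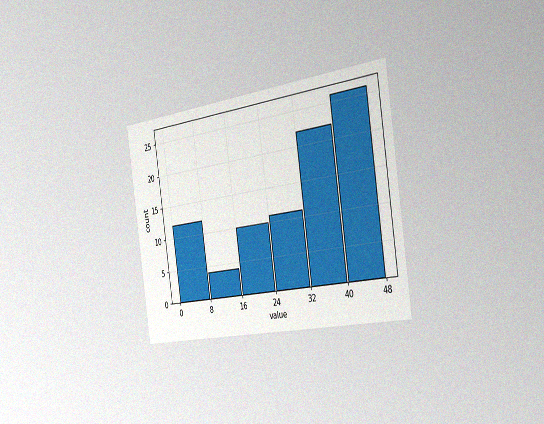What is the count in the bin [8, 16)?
4

The chart is tilted about 8° counter-clockwise and viewed slightly from the right, with some photo noise. The [8, 16) bin has height 4.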